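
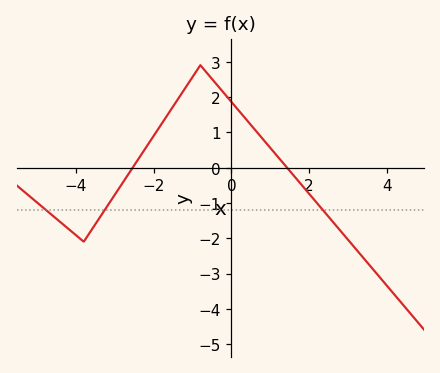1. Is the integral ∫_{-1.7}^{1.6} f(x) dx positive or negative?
positive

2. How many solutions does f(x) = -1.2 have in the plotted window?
3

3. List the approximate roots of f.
-2.6, 1.4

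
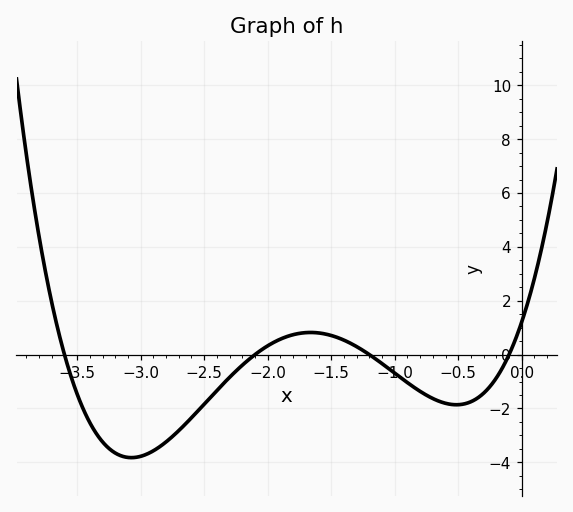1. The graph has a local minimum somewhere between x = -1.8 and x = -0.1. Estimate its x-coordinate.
-0.514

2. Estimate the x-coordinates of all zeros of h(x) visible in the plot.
-3.6, -2.1, -1.2, -0.1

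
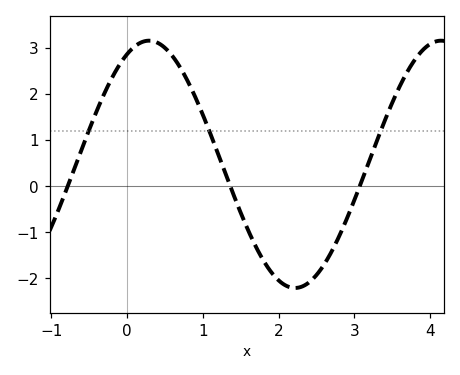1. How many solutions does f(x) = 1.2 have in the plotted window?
3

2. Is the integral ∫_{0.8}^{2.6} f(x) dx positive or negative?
negative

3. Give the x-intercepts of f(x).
-0.8, 1.4, 3.1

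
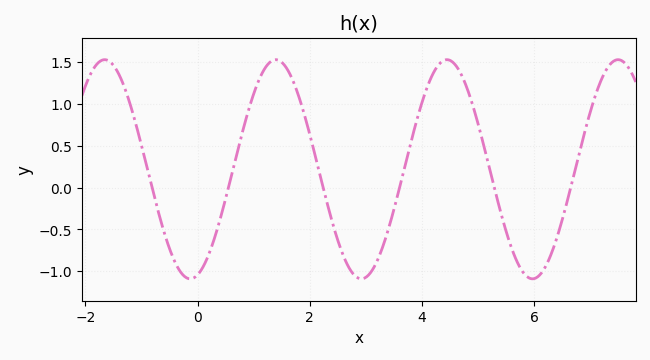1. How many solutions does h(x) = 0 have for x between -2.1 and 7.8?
6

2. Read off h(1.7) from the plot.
1.28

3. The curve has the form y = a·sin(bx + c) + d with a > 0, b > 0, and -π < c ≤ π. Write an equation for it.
y = 1.31sin(2.06x - 1.3) + 0.22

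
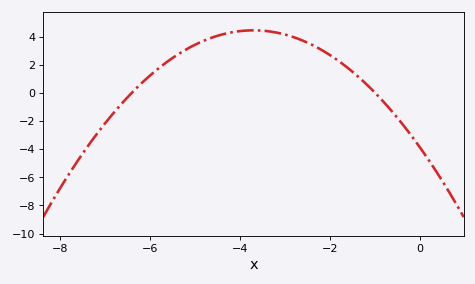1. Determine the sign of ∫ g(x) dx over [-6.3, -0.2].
positive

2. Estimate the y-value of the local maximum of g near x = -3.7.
4.45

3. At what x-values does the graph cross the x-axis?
-6.4, -1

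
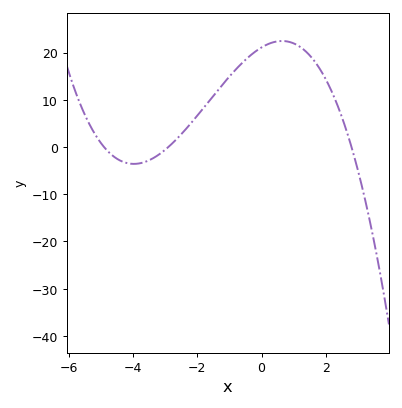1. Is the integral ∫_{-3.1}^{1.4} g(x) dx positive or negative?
positive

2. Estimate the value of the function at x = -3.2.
-1.62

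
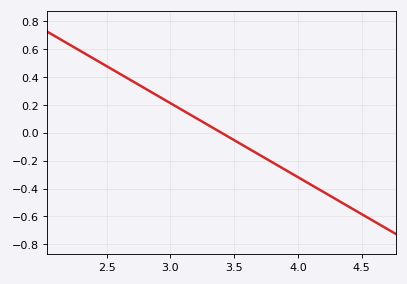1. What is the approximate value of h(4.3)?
-0.477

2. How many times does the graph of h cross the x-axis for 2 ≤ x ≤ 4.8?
1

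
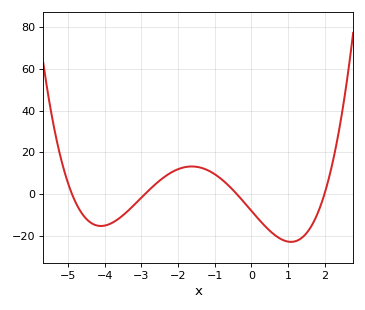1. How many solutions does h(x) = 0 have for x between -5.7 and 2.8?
4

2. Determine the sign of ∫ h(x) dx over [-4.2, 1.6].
negative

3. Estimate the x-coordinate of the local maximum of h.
-1.63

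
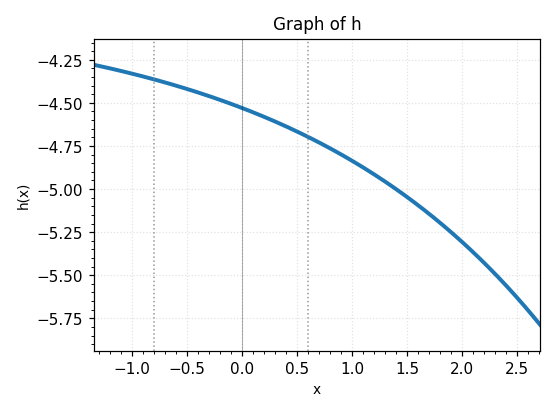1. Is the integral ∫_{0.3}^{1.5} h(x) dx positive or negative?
negative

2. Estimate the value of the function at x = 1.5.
-5.04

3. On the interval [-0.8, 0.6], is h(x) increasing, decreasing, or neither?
decreasing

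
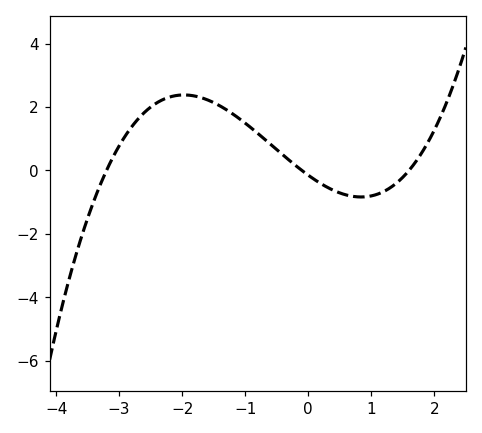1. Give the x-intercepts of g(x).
-3.2, -0.1, 1.6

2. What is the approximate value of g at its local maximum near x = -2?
2.38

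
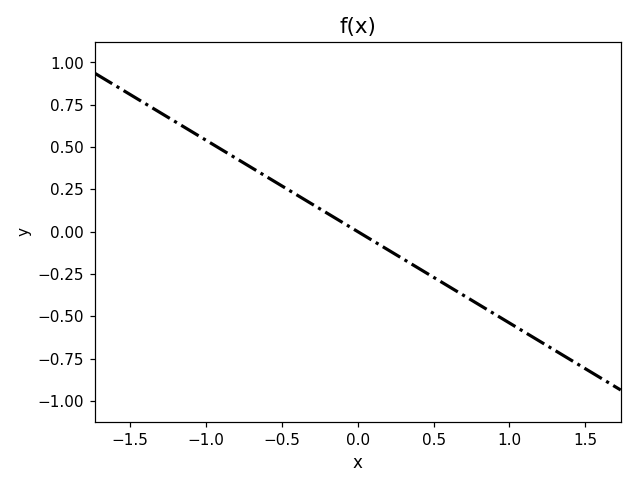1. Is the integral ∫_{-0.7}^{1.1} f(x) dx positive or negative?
negative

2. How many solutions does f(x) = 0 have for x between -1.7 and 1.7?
1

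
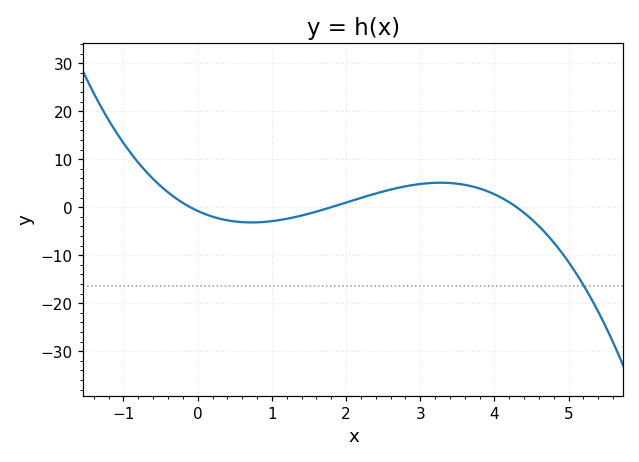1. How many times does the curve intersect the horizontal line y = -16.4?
1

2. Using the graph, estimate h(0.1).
-1.43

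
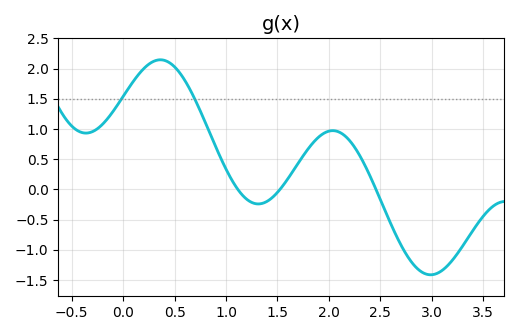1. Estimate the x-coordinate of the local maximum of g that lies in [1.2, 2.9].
2.04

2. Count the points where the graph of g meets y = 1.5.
2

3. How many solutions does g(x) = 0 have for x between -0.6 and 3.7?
3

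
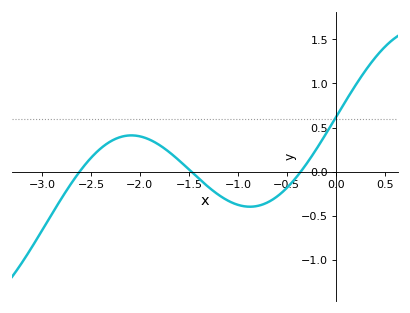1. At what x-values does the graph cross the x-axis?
-2.6, -1.5, -0.4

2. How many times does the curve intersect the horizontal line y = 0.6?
1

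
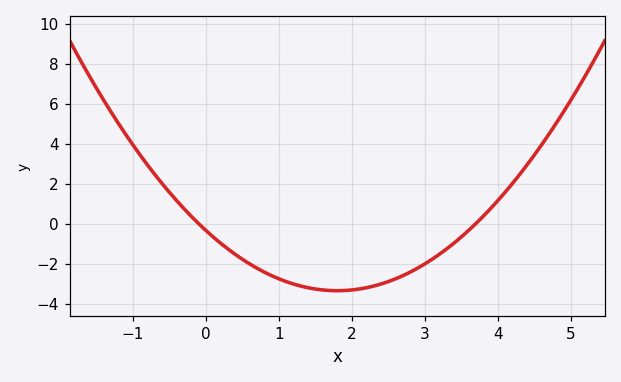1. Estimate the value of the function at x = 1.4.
-3.2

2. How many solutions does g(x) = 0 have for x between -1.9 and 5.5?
2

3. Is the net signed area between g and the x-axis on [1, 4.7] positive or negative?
negative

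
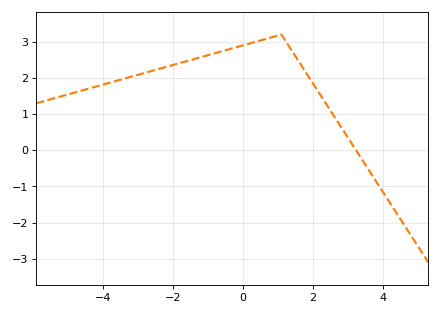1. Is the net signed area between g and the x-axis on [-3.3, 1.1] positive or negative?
positive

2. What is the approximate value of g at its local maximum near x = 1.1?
3.2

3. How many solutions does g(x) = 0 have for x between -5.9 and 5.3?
1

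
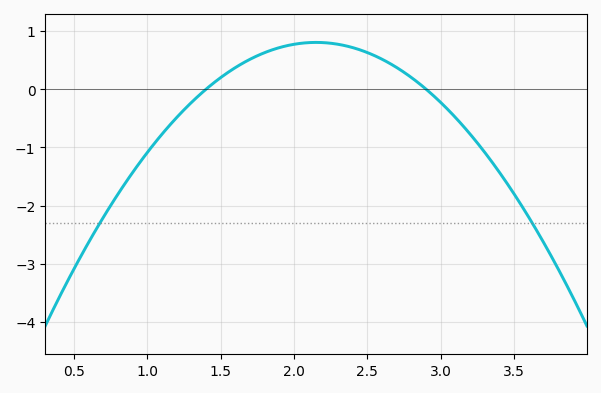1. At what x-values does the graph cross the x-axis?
1.4, 2.9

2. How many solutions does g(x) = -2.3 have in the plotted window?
2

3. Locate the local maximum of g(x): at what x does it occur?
2.15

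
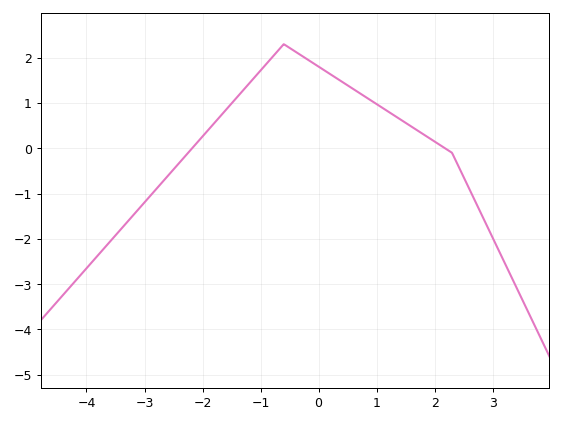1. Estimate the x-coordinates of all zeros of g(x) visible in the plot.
-2.2, 2.2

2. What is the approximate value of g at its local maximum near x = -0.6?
2.3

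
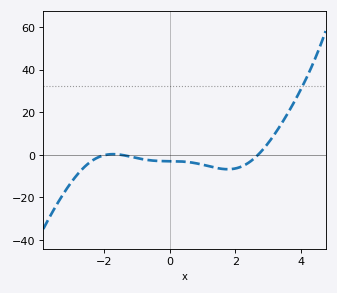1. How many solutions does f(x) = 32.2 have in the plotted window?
1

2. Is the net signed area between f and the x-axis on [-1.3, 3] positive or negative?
negative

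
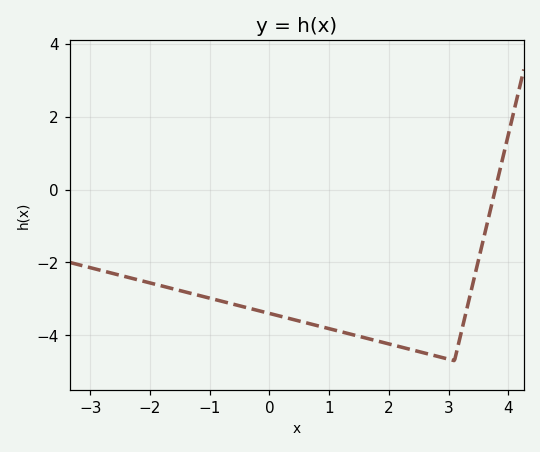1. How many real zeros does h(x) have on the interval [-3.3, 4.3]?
1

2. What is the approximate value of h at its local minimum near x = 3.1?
-4.6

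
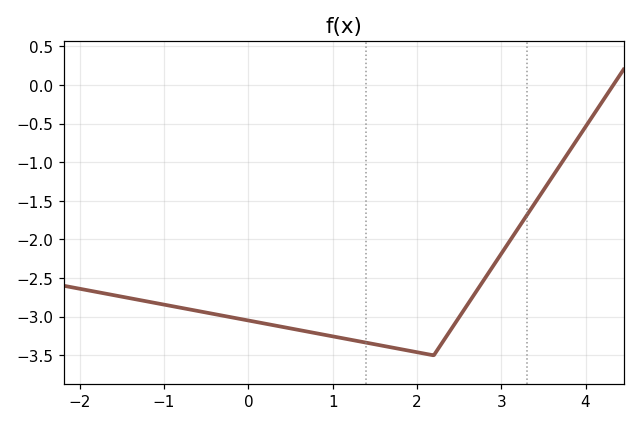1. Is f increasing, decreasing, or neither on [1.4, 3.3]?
neither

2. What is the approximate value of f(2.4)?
-3.17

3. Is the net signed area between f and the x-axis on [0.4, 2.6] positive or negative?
negative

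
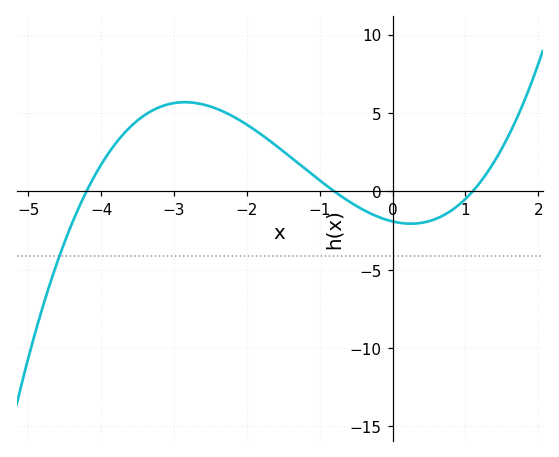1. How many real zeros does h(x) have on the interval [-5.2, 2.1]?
3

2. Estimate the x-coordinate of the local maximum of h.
-2.8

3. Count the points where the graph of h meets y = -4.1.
1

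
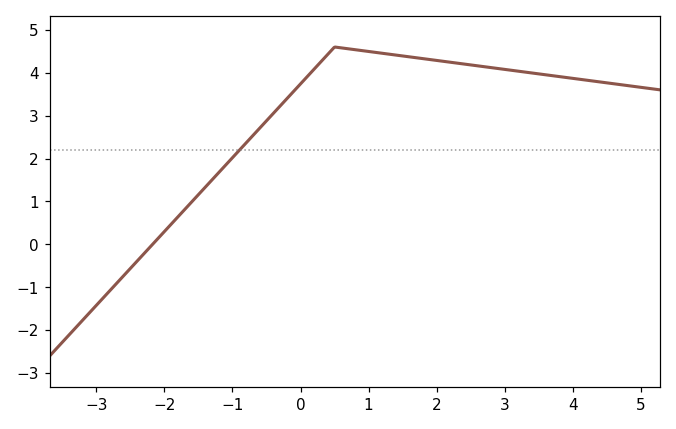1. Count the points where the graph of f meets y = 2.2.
1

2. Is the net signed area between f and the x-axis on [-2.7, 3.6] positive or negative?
positive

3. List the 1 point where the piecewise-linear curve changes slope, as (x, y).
(0.5, 4.6)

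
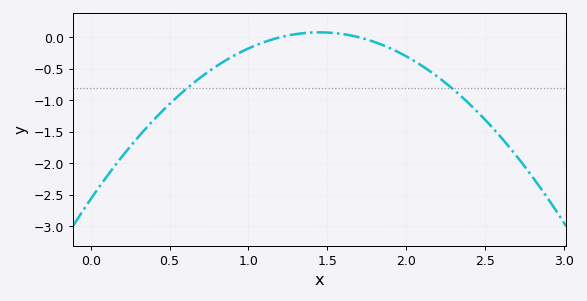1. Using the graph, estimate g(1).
-0.2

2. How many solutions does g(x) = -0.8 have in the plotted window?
2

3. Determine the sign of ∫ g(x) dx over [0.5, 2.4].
negative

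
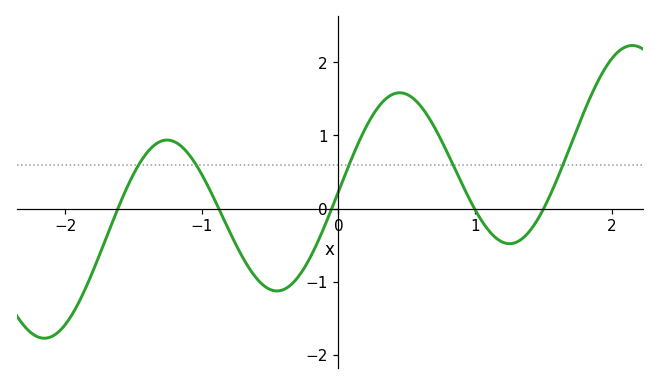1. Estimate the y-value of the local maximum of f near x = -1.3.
0.9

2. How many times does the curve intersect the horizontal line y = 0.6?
5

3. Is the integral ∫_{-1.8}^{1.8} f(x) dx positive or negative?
positive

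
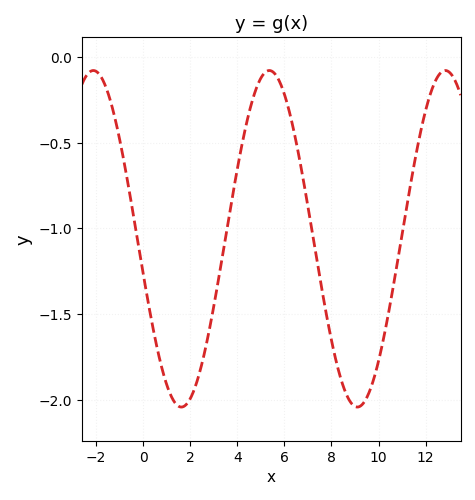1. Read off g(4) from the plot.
-0.65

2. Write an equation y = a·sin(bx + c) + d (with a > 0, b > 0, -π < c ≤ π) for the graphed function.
y = 0.98sin(0.84x - 2.9) - 1.06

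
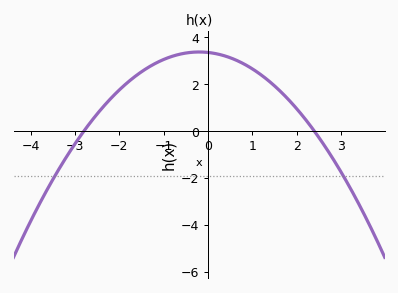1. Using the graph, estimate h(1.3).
2.25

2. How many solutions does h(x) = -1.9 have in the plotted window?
2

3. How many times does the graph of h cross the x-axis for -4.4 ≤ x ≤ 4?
2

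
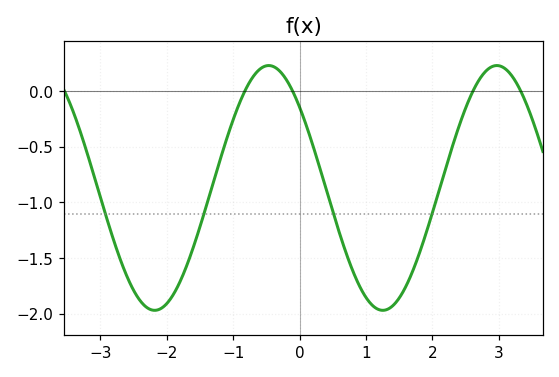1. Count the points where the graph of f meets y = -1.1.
4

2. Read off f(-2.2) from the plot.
-1.97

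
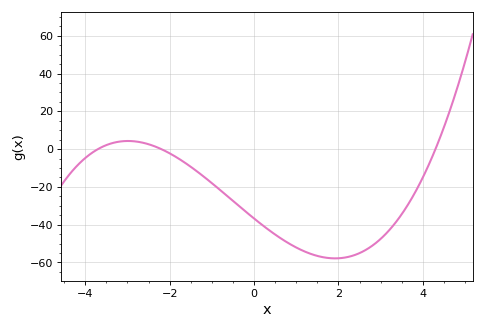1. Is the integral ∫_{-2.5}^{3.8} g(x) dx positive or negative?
negative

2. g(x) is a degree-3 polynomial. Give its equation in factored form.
y = 1.05(x + 3.7)(x + 2.2)(x - 4.3)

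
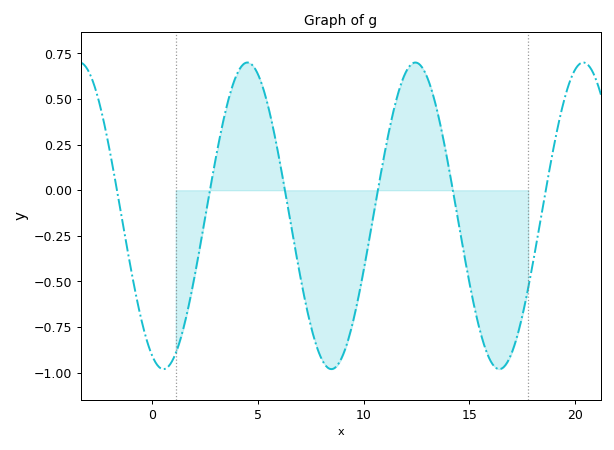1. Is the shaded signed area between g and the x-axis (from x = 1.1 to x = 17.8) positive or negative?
negative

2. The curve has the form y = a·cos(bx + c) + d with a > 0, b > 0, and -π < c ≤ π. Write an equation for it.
y = 0.84cos(0.79x + 2.73) - 0.14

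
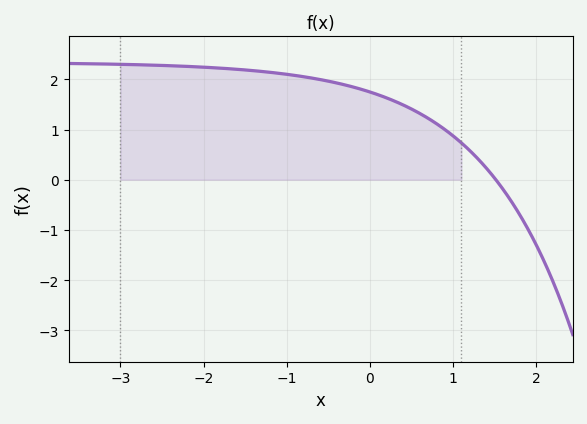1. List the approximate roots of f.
1.5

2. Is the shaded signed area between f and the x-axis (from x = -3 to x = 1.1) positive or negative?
positive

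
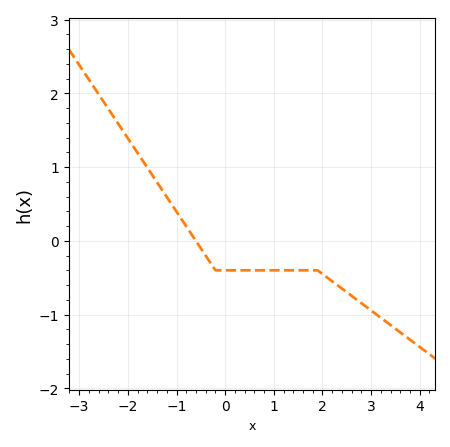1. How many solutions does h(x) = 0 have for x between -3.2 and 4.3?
1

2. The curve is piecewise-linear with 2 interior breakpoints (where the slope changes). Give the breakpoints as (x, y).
(-0.2, -0.4); (1.9, -0.4)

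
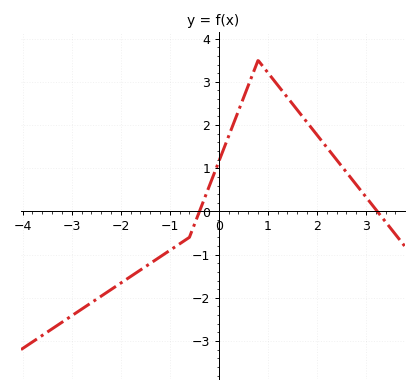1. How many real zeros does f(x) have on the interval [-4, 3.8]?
2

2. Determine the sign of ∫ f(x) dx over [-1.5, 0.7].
positive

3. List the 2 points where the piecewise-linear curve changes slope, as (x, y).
(-0.6, -0.6); (0.8, 3.5)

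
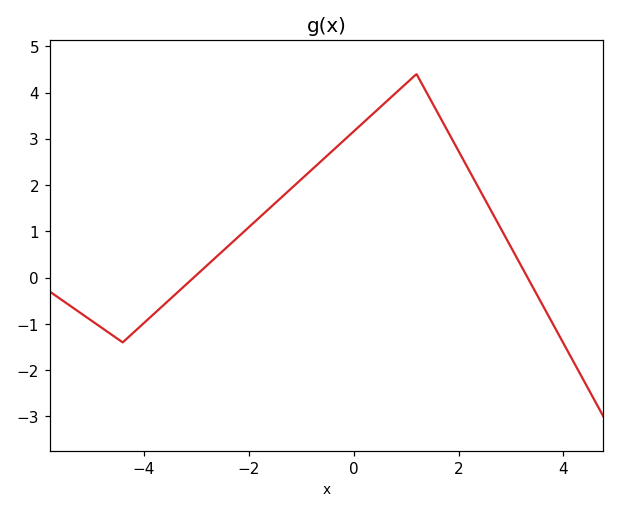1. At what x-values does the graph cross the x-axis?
-3.05, 3.32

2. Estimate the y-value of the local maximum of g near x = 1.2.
4.4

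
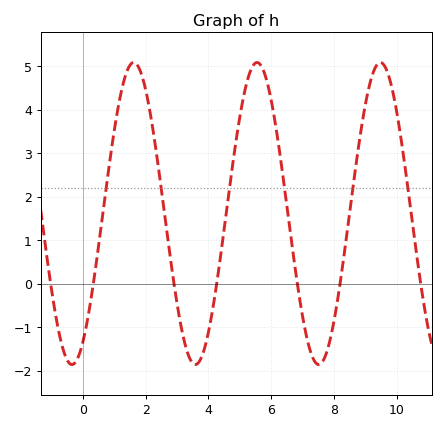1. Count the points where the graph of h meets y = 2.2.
6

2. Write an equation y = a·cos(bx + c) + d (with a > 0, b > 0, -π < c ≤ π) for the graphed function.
y = 3.47cos(1.6x - 2.6) + 1.61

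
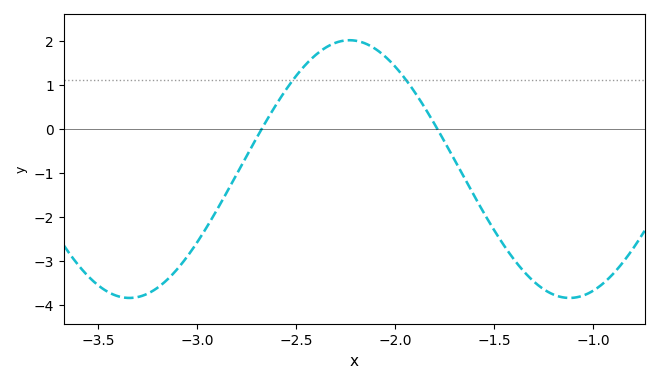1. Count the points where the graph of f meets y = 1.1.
2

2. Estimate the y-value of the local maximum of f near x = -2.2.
2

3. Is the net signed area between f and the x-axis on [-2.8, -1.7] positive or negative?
positive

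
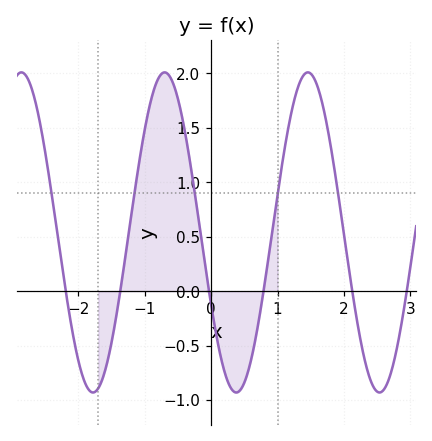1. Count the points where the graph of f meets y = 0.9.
5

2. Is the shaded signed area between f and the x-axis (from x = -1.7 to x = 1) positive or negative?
positive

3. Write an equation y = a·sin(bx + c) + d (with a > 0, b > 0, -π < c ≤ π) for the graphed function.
y = 1.47sin(2.91x - 2.67) + 0.54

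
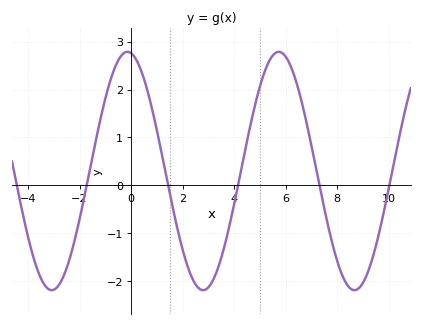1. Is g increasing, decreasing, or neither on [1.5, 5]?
neither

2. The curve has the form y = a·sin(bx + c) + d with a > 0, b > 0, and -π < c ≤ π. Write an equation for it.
y = 2.49sin(1.1x + 1.7) + 0.3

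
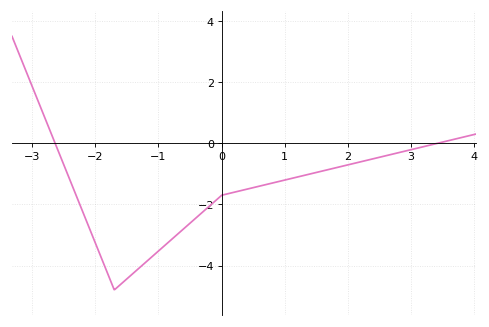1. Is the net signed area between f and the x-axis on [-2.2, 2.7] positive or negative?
negative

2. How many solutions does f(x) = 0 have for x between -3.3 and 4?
2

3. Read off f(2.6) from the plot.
-0.4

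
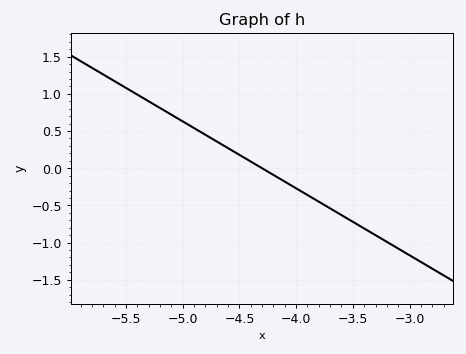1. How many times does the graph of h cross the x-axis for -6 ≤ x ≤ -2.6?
1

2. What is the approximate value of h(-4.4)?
0.09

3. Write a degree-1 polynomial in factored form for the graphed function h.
y = -0.9(x + 4.3)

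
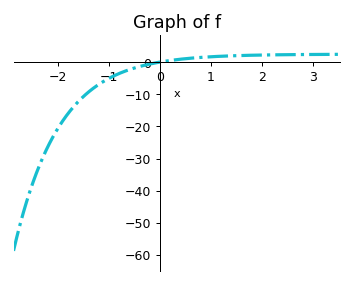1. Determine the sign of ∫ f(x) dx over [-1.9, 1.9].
negative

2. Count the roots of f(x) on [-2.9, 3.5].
1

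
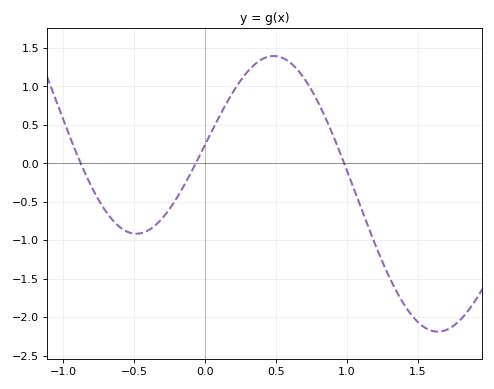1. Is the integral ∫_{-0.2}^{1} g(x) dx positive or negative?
positive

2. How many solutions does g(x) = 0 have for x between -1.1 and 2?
3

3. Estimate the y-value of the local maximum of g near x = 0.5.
1.4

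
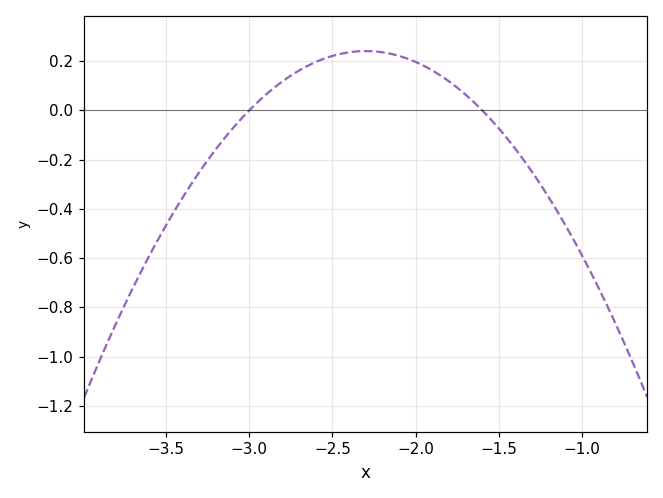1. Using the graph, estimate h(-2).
0.2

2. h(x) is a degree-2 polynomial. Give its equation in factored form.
y = -0.49(x + 3)(x + 1.6)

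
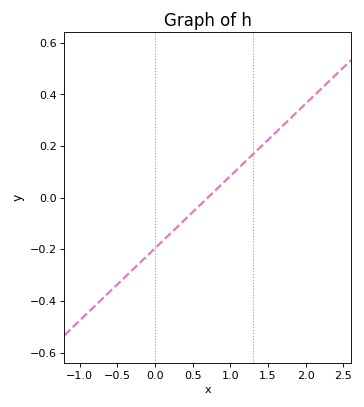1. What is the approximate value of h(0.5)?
-0.06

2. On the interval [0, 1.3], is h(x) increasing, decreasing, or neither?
increasing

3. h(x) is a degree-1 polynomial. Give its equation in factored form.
y = 0.28(x - 0.7)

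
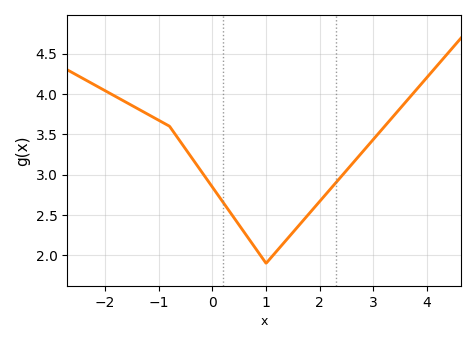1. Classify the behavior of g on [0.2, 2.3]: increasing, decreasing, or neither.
neither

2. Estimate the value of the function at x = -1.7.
3.93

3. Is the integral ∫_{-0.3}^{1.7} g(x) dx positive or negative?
positive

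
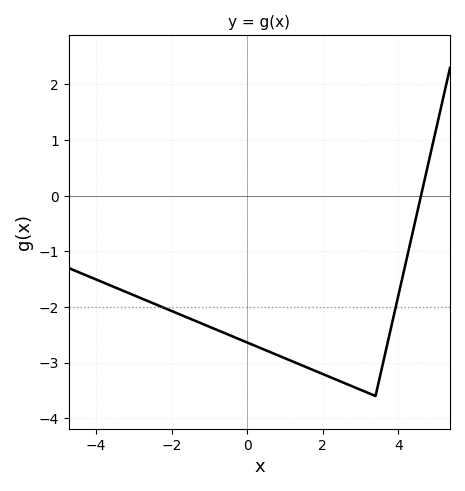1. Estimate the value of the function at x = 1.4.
-3.03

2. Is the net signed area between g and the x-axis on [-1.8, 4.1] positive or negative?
negative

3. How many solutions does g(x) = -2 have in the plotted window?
2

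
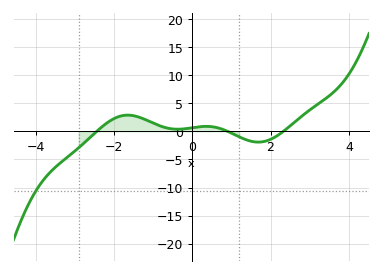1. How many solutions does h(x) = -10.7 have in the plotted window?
1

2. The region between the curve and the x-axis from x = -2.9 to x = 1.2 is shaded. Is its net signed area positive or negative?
positive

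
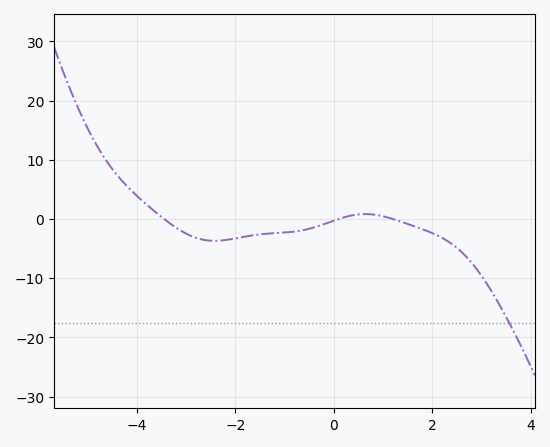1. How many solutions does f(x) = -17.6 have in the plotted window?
1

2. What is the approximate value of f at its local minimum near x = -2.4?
-3.7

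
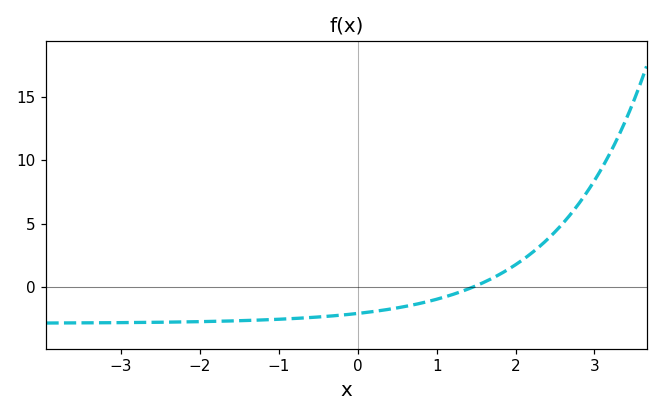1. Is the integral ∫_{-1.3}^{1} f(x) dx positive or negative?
negative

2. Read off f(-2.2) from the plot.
-2.75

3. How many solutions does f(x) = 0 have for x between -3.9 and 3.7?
1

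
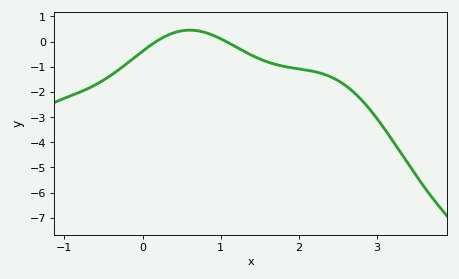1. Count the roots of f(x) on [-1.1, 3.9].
2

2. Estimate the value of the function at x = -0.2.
-0.868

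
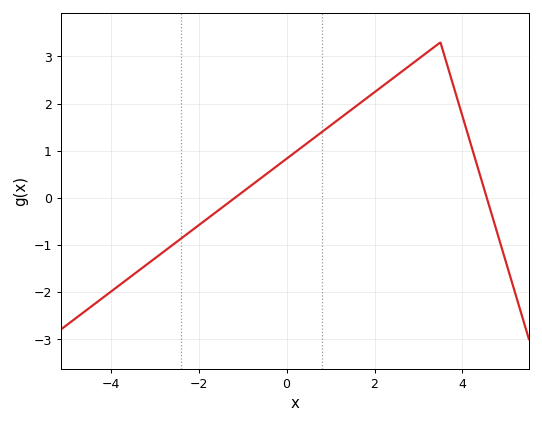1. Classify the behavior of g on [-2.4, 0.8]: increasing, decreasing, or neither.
increasing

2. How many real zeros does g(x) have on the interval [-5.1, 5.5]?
2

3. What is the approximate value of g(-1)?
0.123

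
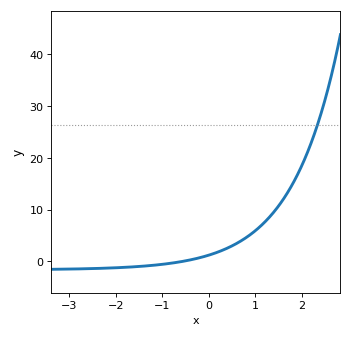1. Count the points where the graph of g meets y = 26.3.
1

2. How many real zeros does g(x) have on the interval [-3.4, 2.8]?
1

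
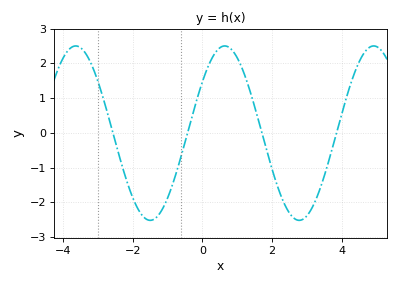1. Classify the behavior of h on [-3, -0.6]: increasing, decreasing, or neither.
neither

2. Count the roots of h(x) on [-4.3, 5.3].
4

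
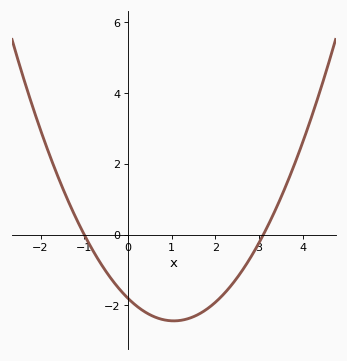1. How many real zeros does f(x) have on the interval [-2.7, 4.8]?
2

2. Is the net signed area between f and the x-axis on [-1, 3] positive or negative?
negative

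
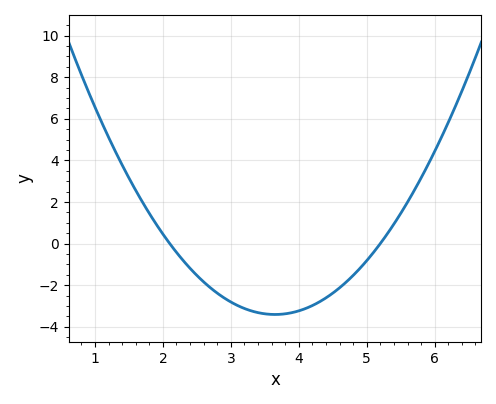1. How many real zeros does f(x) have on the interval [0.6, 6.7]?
2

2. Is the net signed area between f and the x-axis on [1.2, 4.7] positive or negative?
negative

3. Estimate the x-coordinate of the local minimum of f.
3.65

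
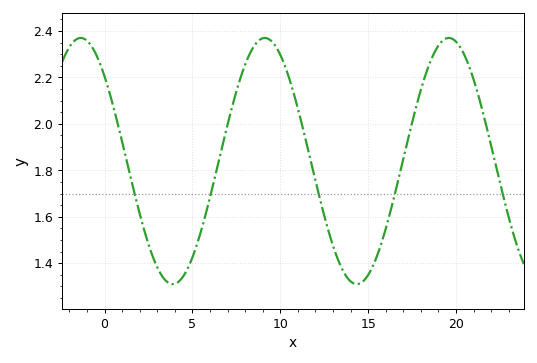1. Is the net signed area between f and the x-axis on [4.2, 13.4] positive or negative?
positive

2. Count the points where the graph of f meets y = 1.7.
5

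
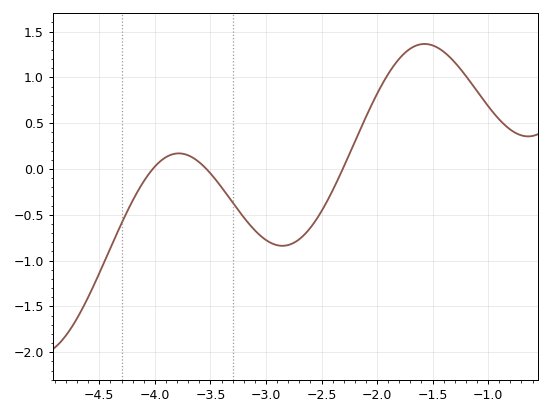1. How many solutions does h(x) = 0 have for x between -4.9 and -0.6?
3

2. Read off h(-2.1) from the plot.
0.569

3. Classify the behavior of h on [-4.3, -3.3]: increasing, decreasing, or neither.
neither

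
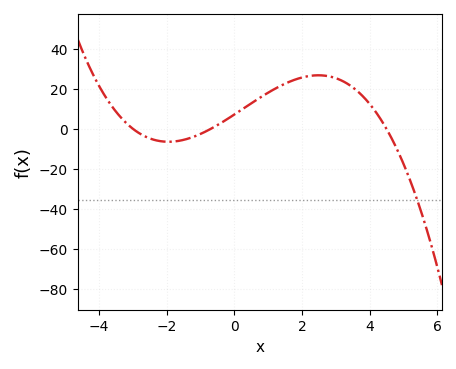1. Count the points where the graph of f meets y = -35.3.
1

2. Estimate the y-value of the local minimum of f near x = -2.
-6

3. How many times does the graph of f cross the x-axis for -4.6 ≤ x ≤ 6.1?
3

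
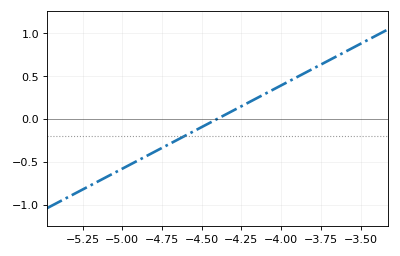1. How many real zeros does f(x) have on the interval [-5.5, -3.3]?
1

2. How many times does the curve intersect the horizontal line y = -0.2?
1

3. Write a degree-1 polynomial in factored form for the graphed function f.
y = 0.97(x + 4.4)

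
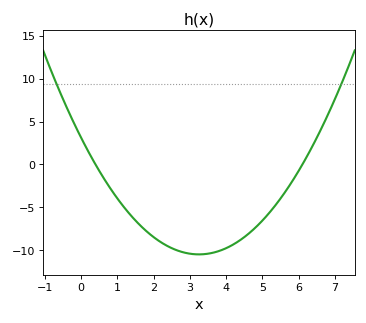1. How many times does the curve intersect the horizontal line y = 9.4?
2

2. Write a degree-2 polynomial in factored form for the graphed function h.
y = 1.29(x - 0.4)(x - 6.1)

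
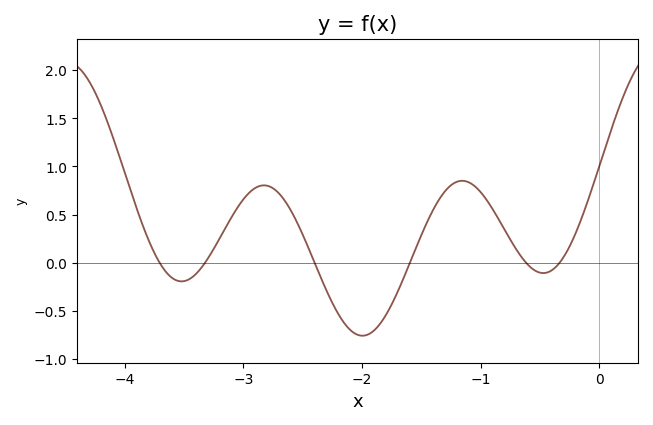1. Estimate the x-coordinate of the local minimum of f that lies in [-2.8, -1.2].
-2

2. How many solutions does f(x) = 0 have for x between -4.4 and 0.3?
6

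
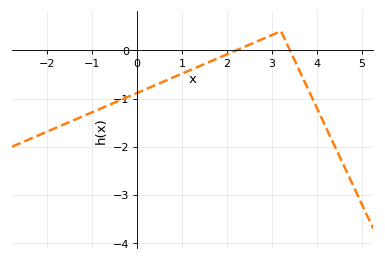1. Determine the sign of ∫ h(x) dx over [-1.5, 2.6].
negative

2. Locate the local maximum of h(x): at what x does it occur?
3.2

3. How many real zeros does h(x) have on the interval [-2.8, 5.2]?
2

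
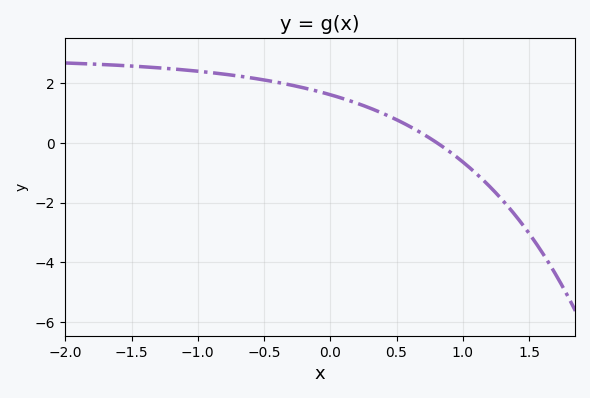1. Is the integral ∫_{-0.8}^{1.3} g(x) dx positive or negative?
positive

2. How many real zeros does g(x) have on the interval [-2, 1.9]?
1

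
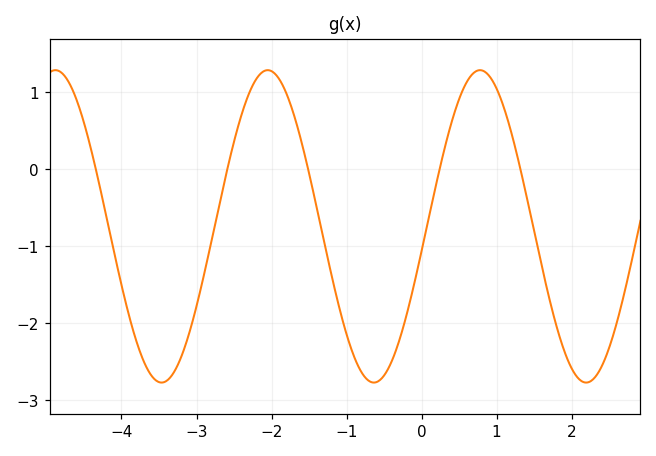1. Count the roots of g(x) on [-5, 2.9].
5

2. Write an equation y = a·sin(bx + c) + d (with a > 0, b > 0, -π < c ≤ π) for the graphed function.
y = 2.03sin(2.22x - 0.16) - 0.74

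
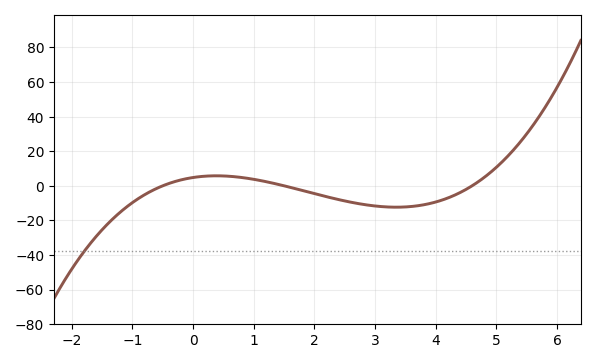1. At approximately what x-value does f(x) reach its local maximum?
0.4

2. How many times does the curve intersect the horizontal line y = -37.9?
1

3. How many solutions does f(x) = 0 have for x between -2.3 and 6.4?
3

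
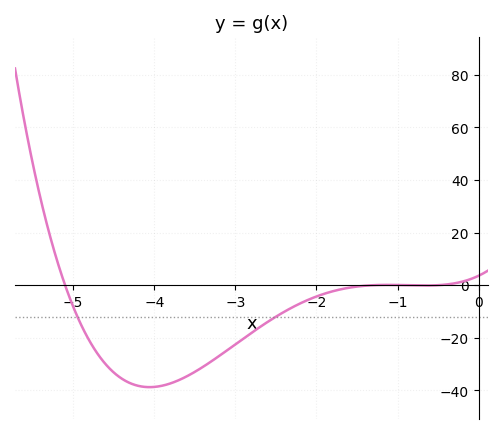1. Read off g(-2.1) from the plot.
-6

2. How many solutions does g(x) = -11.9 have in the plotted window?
2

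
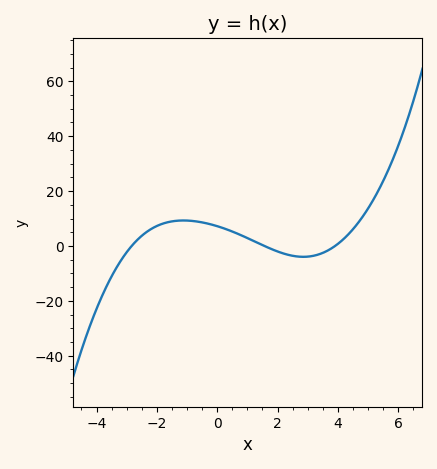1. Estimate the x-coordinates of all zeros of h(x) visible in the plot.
-2.8, 1.6, 4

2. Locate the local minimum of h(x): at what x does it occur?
2.8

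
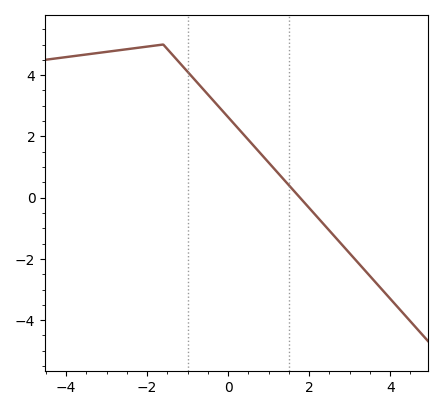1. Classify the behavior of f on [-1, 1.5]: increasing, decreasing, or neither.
decreasing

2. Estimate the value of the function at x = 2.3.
-0.8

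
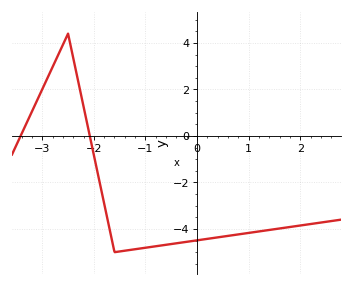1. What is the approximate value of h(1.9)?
-3.88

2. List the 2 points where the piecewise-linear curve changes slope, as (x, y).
(-2.5, 4.4); (-1.6, -5)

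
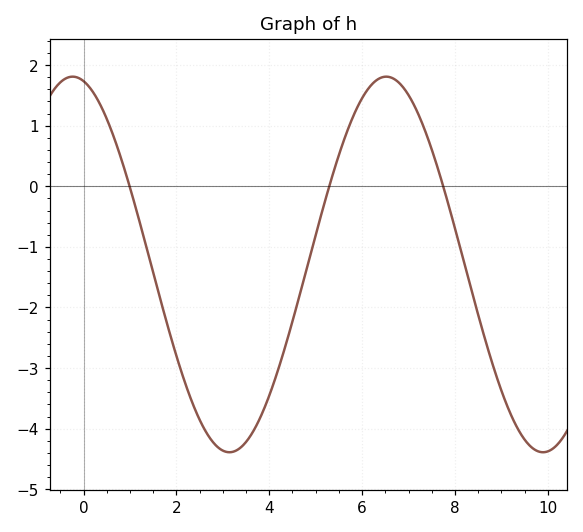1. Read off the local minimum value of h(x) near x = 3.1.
-4.4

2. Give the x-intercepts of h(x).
1, 5.2, 7.8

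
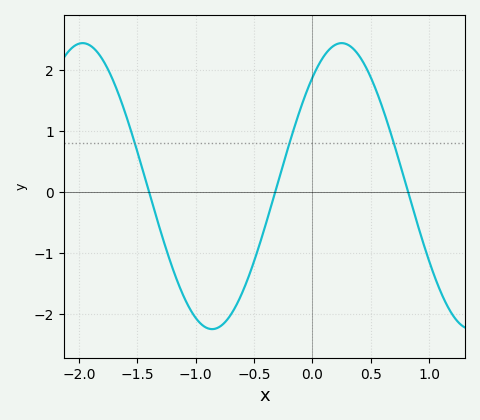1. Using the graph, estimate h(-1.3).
-0.6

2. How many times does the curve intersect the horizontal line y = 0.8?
3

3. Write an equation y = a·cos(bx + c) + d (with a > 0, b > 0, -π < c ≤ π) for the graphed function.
y = 2.34cos(2.8x - 0.71) + 0.1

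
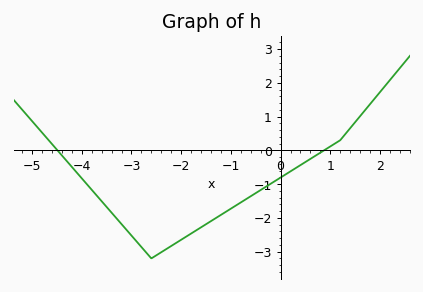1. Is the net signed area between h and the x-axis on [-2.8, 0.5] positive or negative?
negative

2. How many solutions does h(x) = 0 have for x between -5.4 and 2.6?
2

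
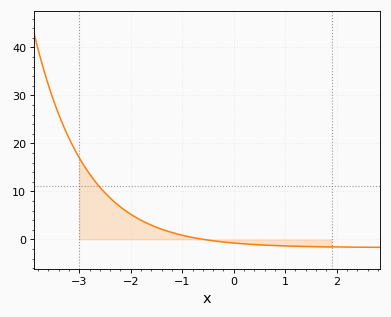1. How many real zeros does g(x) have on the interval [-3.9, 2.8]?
1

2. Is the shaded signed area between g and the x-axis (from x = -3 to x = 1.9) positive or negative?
positive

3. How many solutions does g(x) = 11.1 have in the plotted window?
1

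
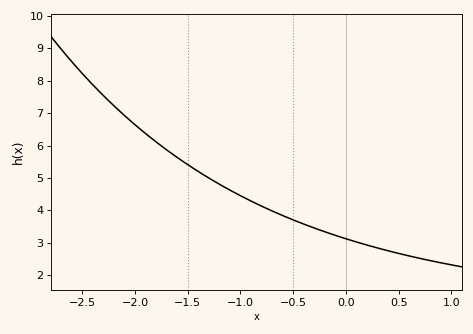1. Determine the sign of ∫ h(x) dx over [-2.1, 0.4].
positive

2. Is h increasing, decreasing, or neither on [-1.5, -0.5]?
decreasing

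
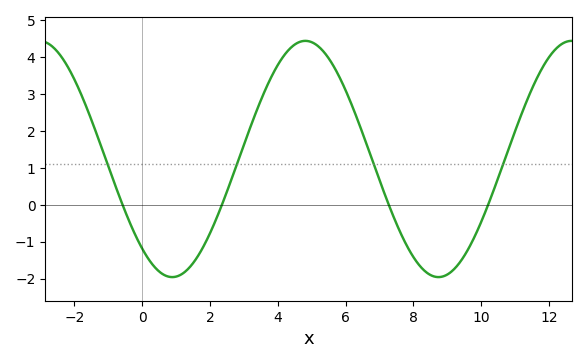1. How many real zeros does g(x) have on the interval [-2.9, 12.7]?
4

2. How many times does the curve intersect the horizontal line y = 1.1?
4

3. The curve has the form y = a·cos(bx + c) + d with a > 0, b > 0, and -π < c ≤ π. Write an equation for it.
y = 3.2cos(0.8x + 2.43) + 1.24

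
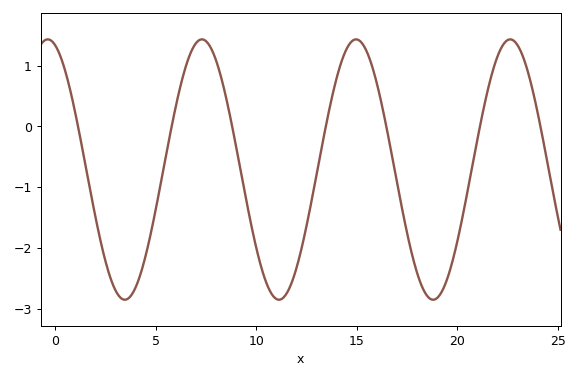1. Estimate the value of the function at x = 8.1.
1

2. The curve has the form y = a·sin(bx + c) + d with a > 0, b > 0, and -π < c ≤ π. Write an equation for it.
y = 2.14sin(0.82x + 1.9) - 0.71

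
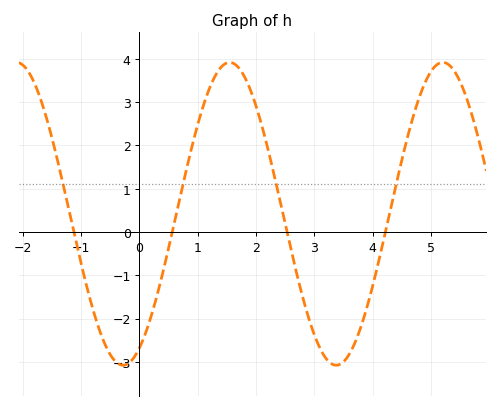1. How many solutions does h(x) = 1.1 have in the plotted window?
4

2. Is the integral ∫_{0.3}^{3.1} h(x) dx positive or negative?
positive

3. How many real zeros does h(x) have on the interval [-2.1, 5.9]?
4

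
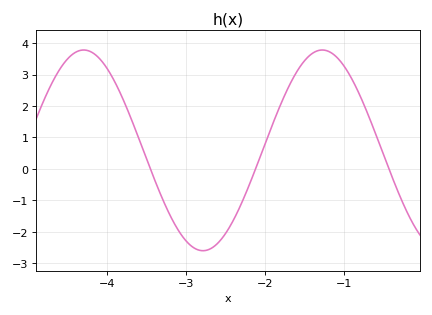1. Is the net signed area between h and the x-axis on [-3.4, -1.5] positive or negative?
negative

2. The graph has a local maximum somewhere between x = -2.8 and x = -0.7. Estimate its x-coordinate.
-1.3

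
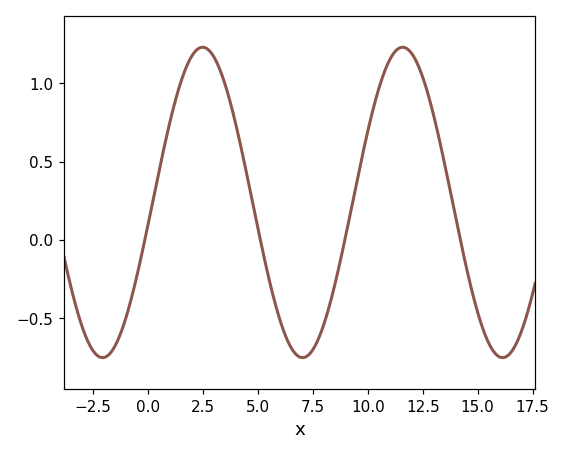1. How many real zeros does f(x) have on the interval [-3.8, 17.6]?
4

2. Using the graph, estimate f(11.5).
1.25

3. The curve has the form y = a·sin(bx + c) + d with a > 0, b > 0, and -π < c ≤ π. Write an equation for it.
y = 0.99sin(0.69x - 0.14) + 0.24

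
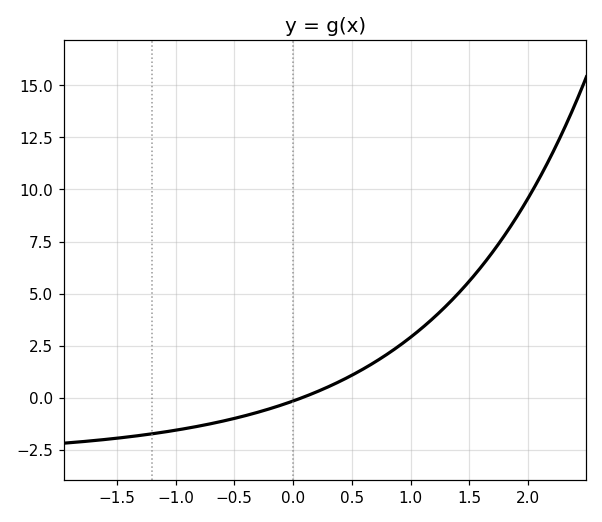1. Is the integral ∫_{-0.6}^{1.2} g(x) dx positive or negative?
positive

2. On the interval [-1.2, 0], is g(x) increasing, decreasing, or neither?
increasing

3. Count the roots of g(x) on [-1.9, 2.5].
1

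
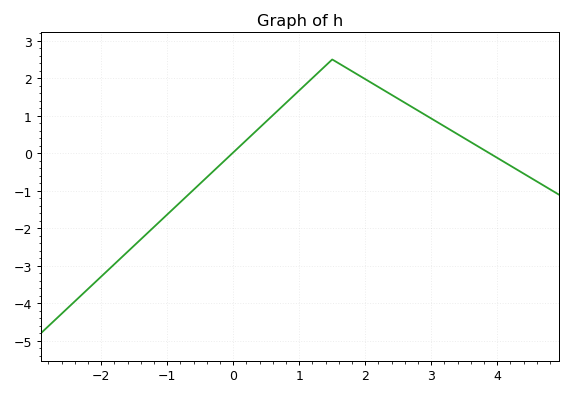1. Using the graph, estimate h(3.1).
0.8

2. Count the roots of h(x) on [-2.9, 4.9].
2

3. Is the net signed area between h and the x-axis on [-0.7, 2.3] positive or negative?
positive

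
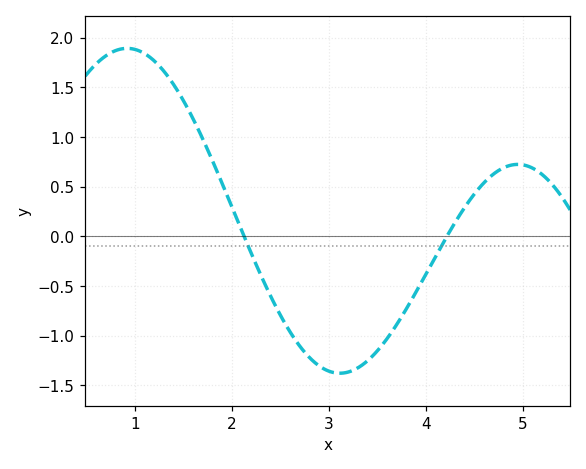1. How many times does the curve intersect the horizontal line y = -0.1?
2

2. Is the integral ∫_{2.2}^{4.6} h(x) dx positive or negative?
negative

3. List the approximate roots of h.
2.12, 4.21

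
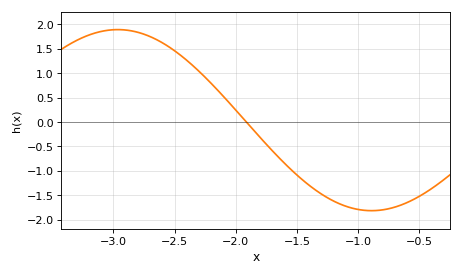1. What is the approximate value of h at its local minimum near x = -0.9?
-1.8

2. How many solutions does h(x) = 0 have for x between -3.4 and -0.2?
1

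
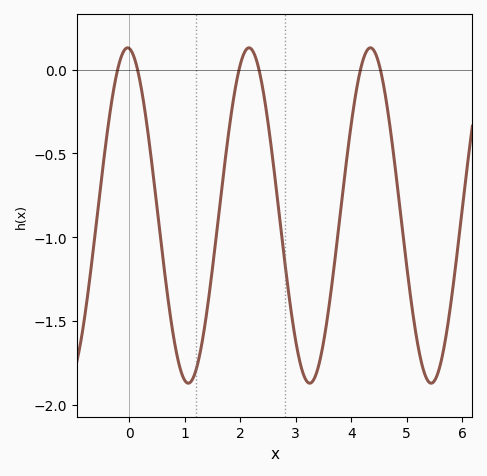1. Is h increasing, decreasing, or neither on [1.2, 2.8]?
neither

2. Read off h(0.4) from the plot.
-0.544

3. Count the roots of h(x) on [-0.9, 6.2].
6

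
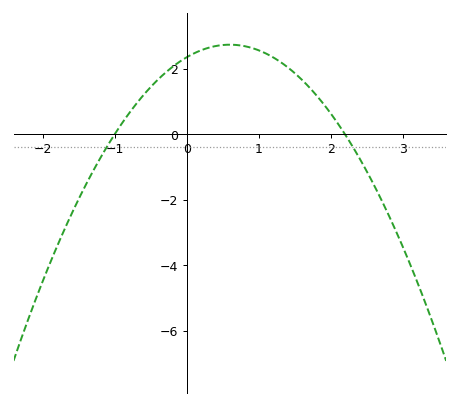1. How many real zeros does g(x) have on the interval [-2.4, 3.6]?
2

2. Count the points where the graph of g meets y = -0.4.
2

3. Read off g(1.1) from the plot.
2.4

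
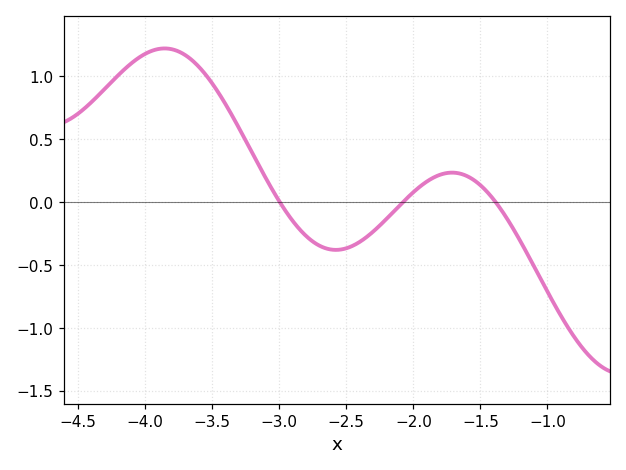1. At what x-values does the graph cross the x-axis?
-3, -2.1, -1.4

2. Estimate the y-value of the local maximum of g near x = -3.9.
1.2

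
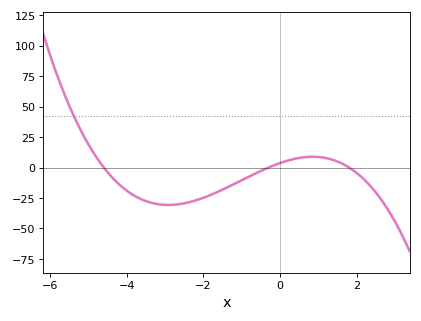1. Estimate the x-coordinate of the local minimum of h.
-3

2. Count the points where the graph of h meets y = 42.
1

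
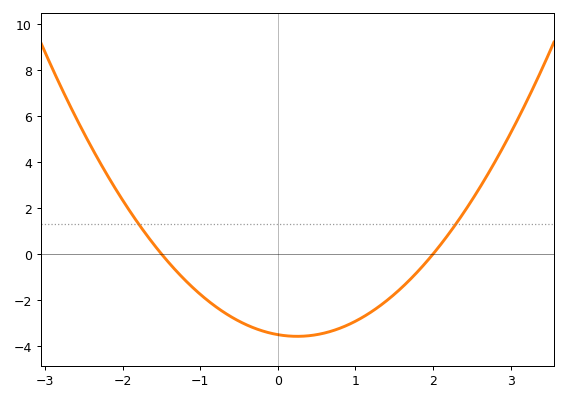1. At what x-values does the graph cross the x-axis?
-1.5, 2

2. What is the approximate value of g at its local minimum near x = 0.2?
-3.6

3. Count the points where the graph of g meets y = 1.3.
2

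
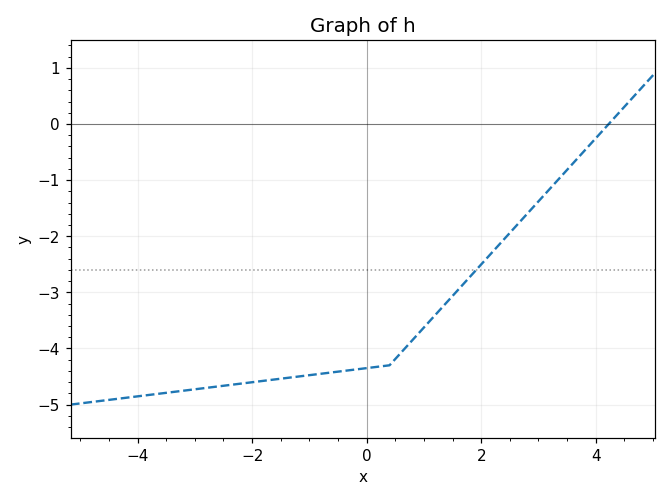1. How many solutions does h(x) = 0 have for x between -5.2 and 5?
1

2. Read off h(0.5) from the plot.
-4.19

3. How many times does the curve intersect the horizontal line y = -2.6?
1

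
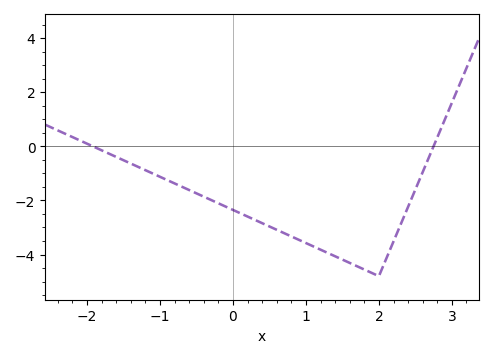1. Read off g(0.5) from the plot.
-2.96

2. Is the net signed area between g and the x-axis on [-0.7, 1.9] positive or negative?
negative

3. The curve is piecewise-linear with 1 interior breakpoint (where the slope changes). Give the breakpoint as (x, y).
(2, -4.8)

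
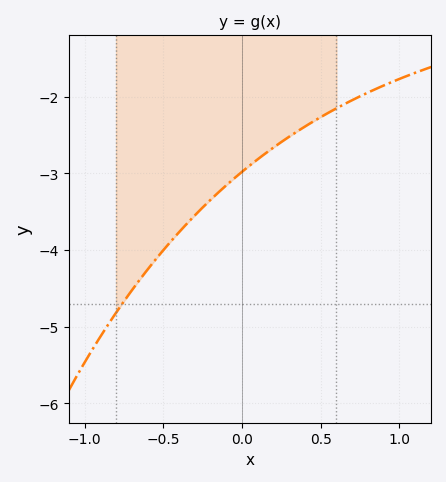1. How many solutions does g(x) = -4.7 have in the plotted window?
1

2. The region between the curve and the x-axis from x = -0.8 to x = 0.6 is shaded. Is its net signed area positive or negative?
negative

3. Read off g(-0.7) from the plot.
-4.5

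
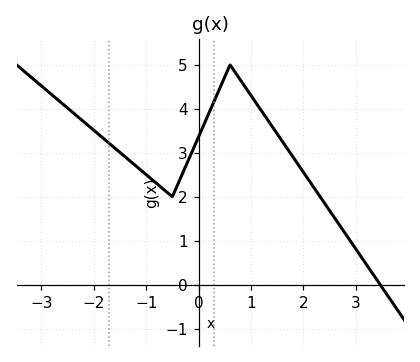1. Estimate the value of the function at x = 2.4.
1.9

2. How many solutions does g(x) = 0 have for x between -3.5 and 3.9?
1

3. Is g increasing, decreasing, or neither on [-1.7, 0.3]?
neither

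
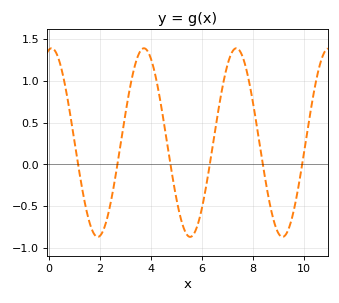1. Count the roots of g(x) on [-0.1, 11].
6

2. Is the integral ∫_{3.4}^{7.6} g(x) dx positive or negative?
positive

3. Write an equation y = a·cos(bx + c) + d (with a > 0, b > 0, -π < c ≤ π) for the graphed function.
y = 1.13cos(1.73x - 0.16) + 0.26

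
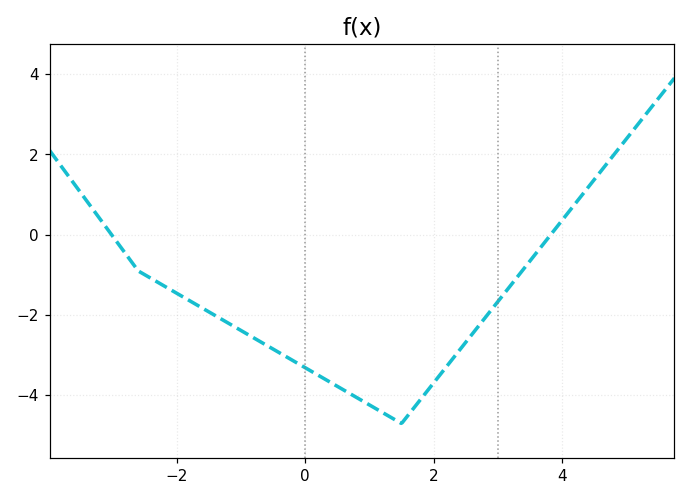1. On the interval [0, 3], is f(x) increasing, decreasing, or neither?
neither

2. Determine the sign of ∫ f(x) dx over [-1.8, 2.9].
negative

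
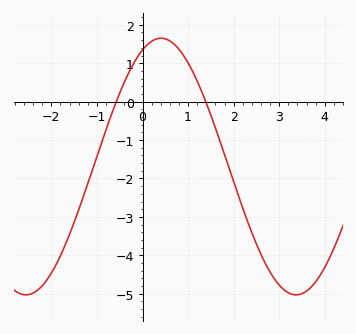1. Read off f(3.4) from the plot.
-5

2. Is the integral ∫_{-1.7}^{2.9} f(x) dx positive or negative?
negative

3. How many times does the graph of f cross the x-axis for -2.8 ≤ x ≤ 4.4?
2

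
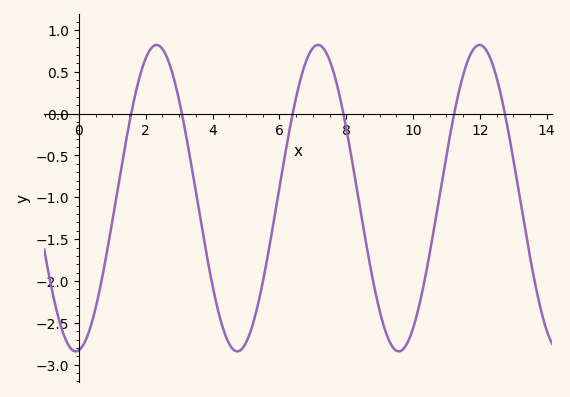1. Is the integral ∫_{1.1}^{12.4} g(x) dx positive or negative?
negative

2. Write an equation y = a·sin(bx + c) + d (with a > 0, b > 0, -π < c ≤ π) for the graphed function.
y = 1.83sin(1.3x - 1.4) - 1.01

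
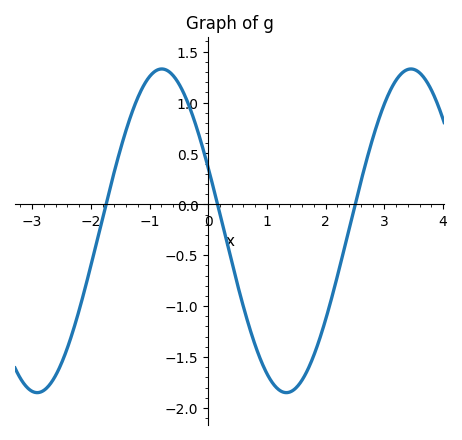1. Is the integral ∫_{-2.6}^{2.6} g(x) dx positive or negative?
negative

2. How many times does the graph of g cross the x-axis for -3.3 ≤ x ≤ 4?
3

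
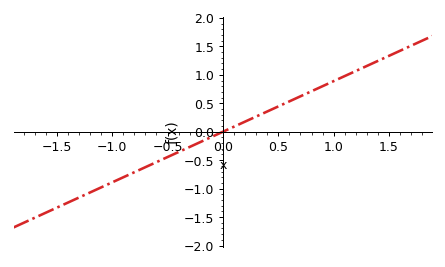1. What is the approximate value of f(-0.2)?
-0.2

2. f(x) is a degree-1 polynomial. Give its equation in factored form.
y = 0.89(x - 0)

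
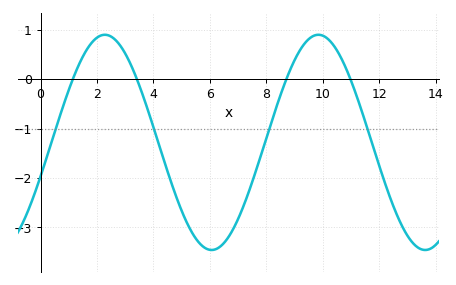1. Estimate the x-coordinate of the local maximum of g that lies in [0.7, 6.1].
2.2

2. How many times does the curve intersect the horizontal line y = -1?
4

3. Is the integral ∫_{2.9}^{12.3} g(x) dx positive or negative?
negative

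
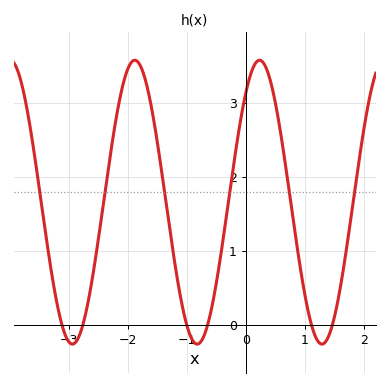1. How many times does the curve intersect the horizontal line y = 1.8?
6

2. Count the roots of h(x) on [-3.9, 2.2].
6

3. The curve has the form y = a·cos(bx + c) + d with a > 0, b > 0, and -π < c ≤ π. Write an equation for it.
y = 1.92cos(2.97x - 0.702) + 1.66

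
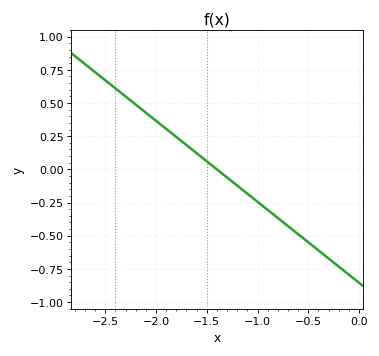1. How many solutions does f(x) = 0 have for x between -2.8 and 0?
1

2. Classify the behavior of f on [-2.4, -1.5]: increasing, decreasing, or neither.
decreasing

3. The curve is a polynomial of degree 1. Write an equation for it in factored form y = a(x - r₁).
y = -0.61(x + 1.4)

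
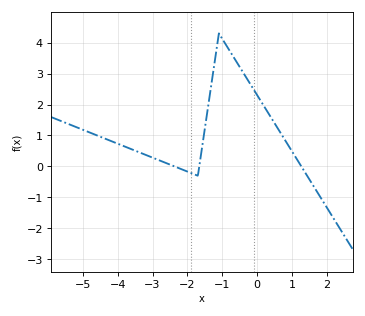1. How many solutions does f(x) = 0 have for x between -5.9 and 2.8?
3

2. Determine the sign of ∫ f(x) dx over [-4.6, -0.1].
positive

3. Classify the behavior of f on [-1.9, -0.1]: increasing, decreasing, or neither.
neither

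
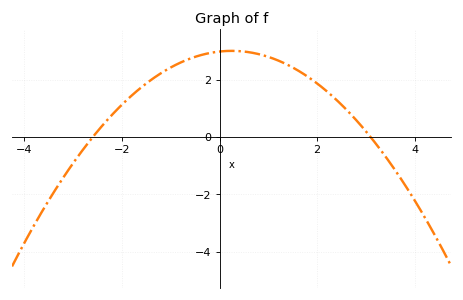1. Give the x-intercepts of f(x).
-2.6, 3.2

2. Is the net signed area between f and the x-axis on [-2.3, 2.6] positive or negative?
positive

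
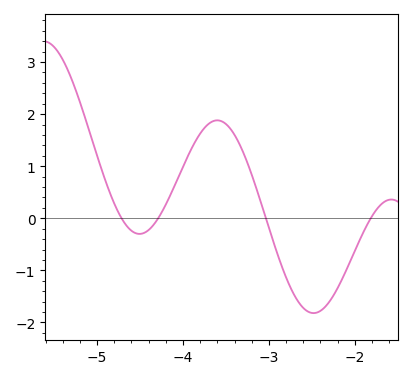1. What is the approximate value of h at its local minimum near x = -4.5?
-0.3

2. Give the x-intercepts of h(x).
-4.7, -4.3, -3, -1.8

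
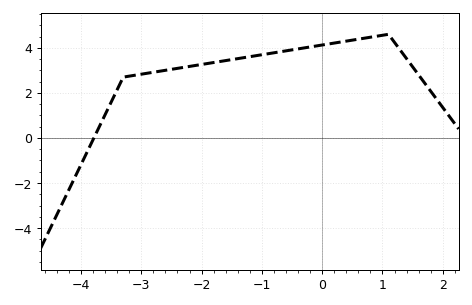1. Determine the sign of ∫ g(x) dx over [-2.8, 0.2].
positive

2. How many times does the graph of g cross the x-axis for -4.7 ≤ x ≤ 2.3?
1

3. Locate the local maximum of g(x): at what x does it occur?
1.1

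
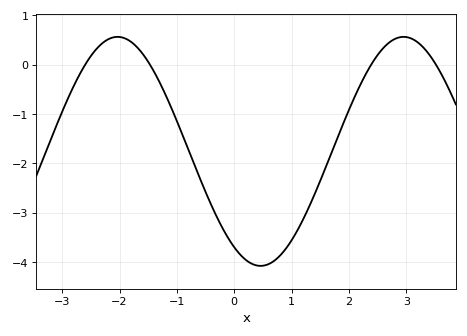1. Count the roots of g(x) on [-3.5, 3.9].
4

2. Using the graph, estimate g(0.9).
-3.7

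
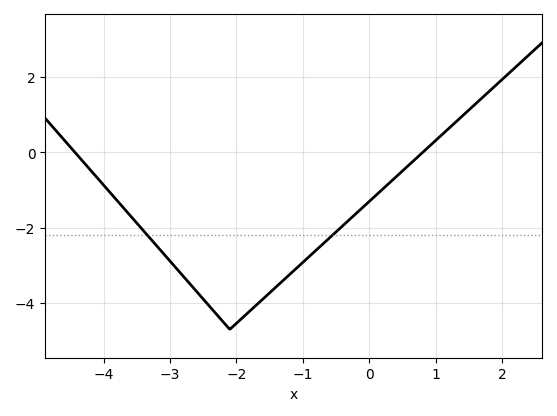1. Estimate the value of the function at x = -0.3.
-1.79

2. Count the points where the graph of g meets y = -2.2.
2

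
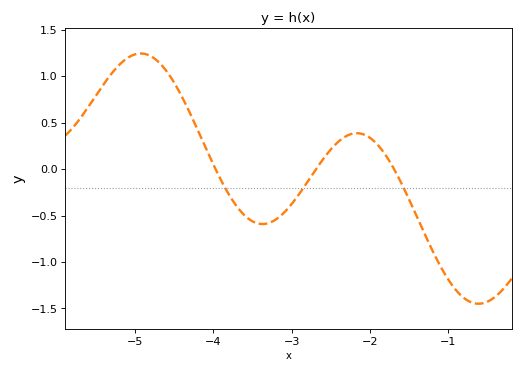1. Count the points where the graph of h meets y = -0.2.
3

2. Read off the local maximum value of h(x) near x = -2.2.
0.4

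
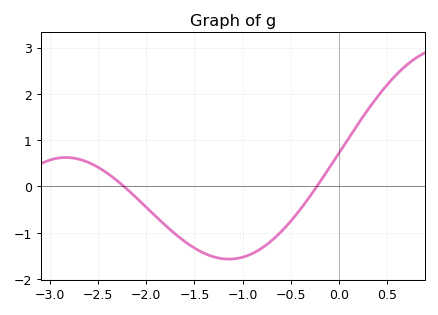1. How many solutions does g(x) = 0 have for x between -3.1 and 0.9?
2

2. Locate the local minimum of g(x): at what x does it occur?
-1.14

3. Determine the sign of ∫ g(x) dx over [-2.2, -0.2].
negative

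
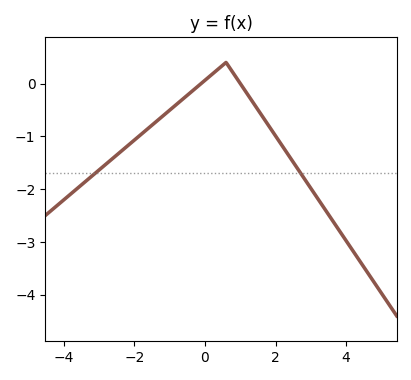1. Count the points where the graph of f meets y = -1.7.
2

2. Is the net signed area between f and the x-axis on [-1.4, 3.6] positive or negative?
negative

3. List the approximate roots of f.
-0.2, 1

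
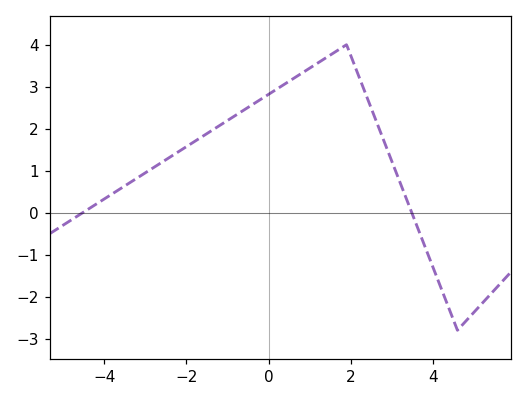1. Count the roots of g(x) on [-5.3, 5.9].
2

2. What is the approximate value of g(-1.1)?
2.13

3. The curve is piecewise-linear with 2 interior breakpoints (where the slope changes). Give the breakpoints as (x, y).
(1.9, 4); (4.6, -2.8)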